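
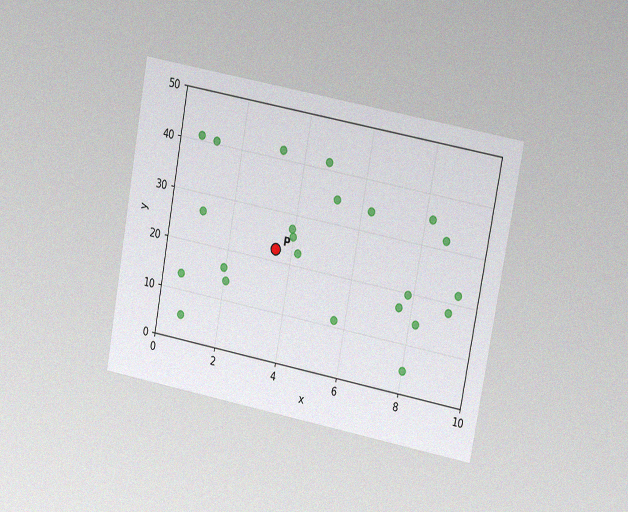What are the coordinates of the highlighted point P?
(3.5, 22.5)

The chart is tilted about 10° clockwise and viewed at a slight angle, with some photo noise. Following the gridlines from P to each axis, P sits at (3.5, 22.5).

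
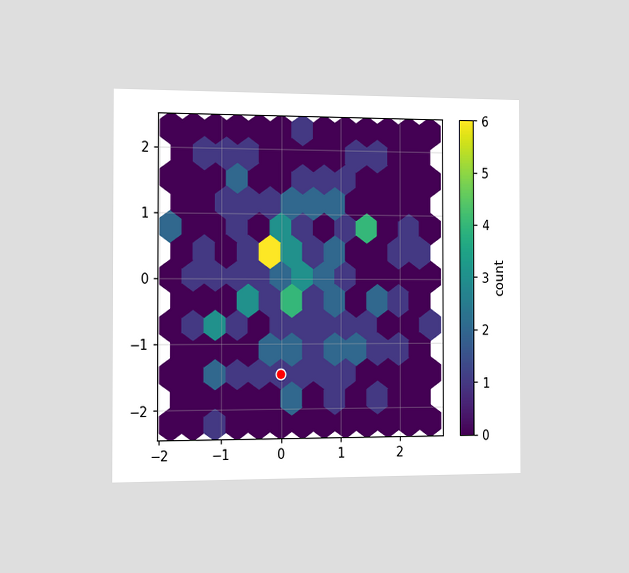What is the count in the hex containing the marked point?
1

The chart is viewed slightly from the left. The marked hex reads 1 on the colorbar.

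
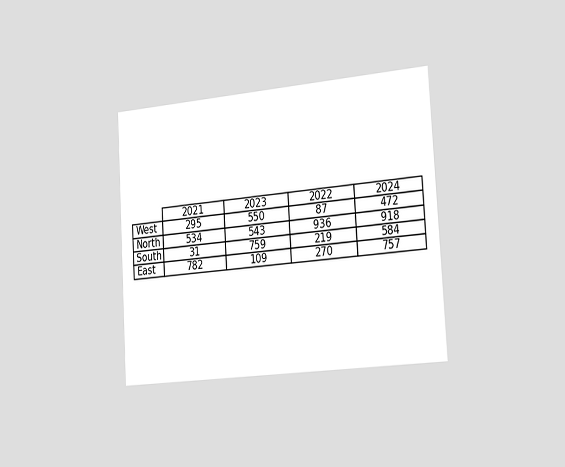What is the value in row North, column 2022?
936

The chart is tilted about 3° counter-clockwise and viewed slightly from the right. The (North, 2022) cell reads 936.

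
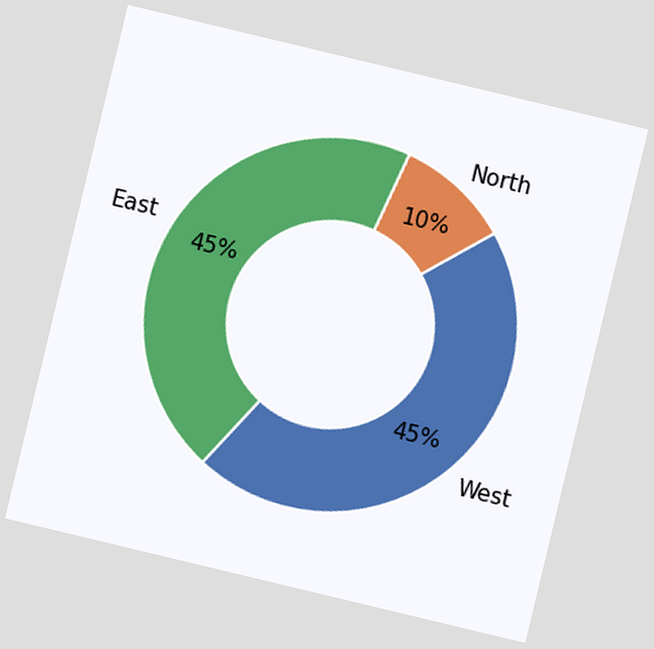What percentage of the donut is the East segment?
45%

The chart is tilted about 13° clockwise. The East segment takes up 45% of the ring.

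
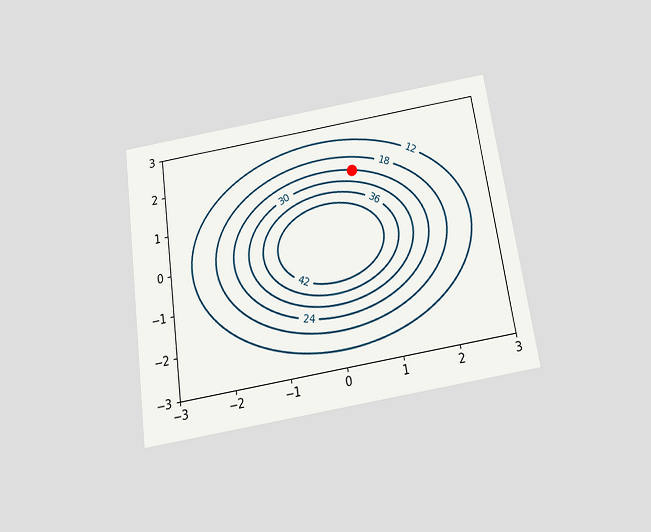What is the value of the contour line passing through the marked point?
24

The chart is tilted about 8° counter-clockwise and viewed slightly from below. The marked point sits on the contour labelled 24.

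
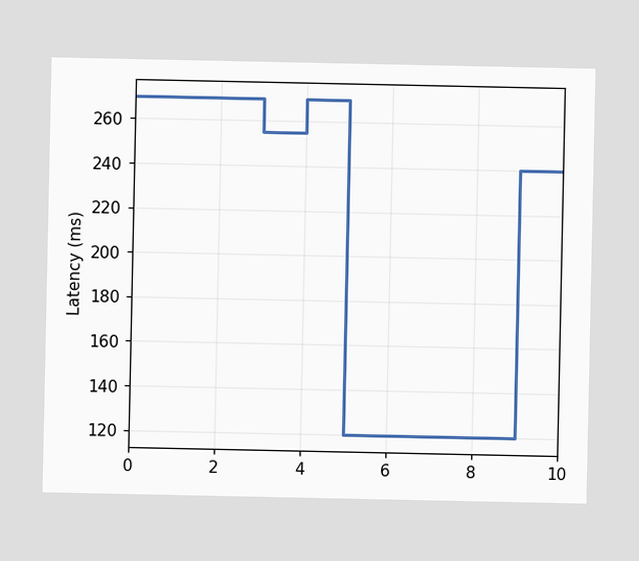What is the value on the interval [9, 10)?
On [9, 10) the step sits at 240ms.

240ms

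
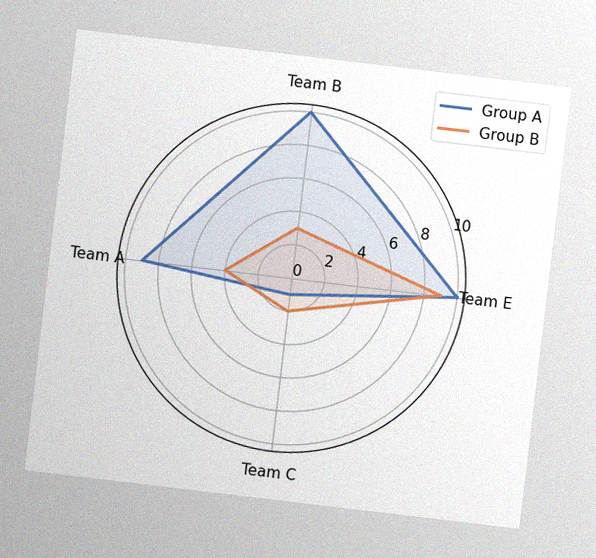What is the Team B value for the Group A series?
10

The chart is tilted about 7° clockwise, with some photo noise. On the Team B axis, Group A reaches 10.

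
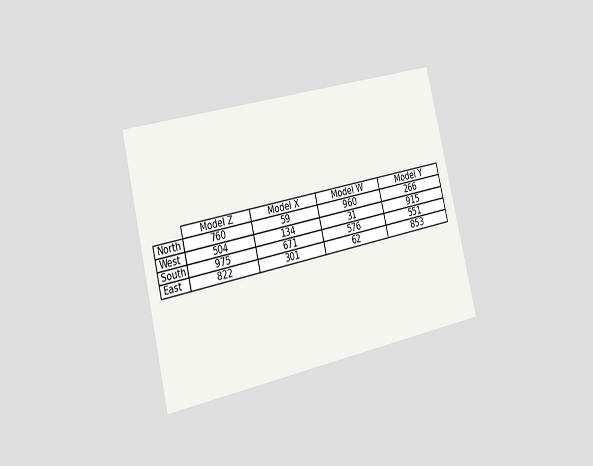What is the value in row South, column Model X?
The chart is tilted about 13° counter-clockwise and viewed slightly from the left. The (South, Model X) cell reads 671.

671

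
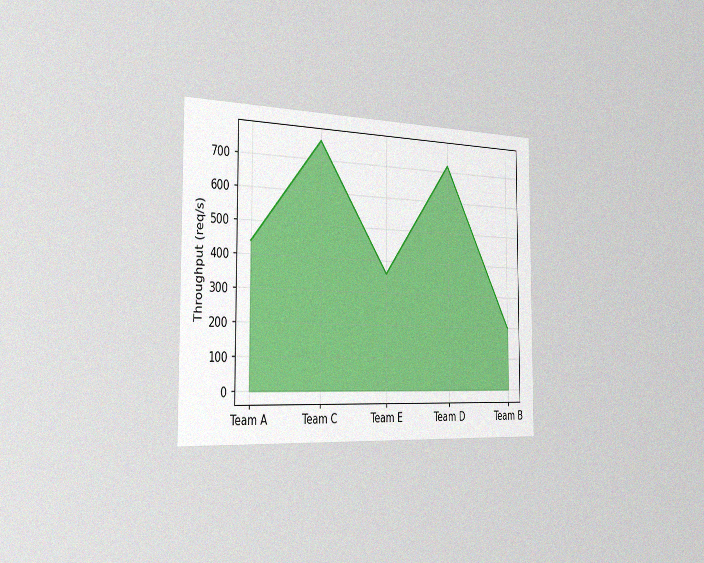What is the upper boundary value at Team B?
200req/s

The chart is viewed slightly from the left, with some photo noise. At Team B the upper boundary is at 200req/s.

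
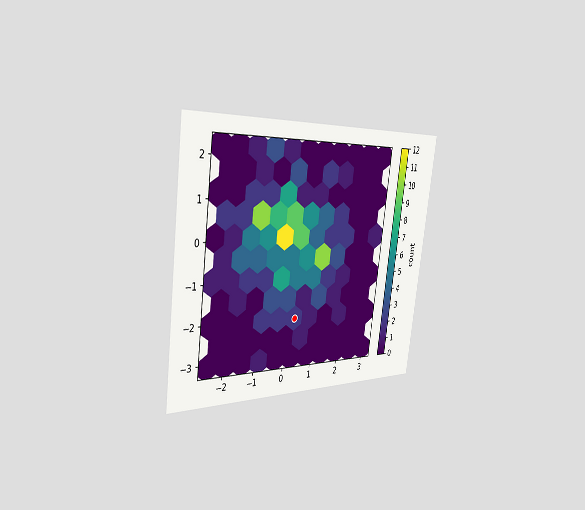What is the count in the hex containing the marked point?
The chart is tilted about 8° clockwise and viewed slightly from the left. The marked hex reads 2 on the colorbar.

2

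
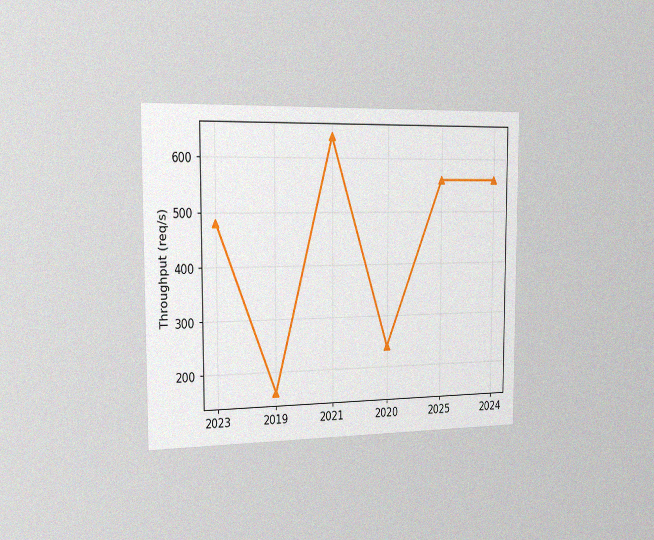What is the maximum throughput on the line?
640req/s

The chart is viewed slightly from the left, with some photo noise. The highest point is at 2021, and reading across to the y-axis gives 640req/s.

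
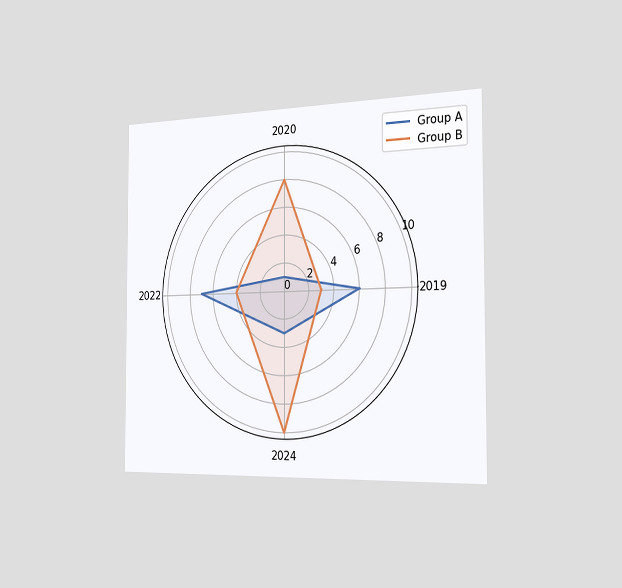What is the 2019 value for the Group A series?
6

The chart is viewed slightly from the right. On the 2019 axis, Group A reaches 6.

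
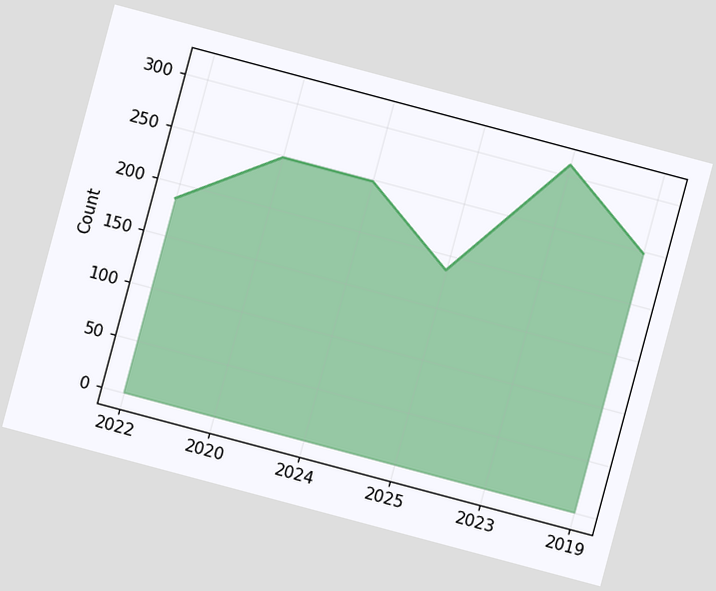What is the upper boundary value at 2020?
248

The chart is tilted about 15° clockwise. At 2020 the upper boundary is at 248.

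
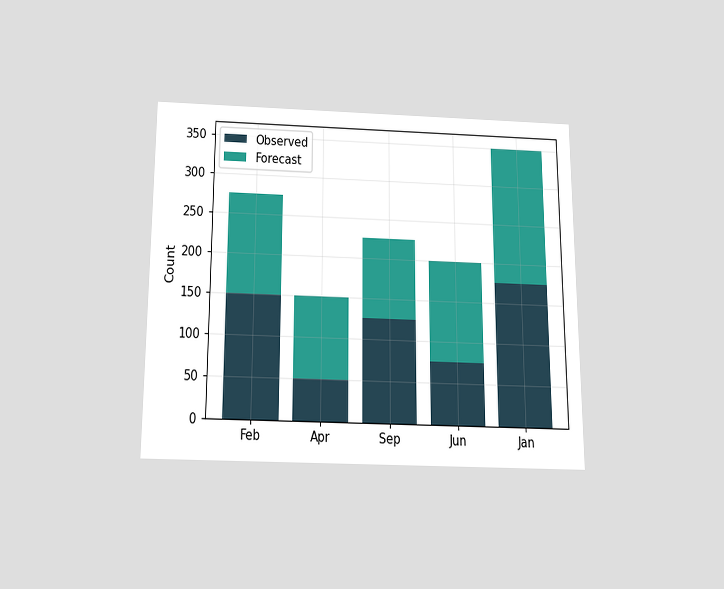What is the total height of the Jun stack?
200

The chart is viewed slightly from below. The Jun stack's top reaches 200 on the y-axis.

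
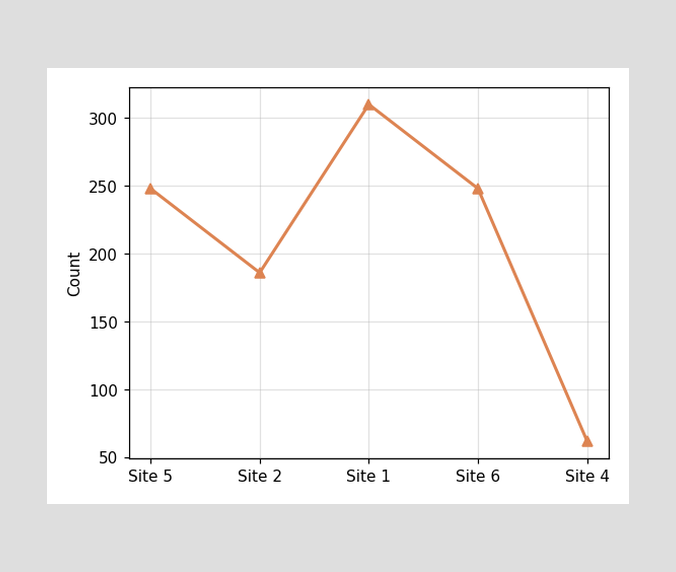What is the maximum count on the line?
310

The highest point is at Site 1, and reading across to the y-axis gives 310.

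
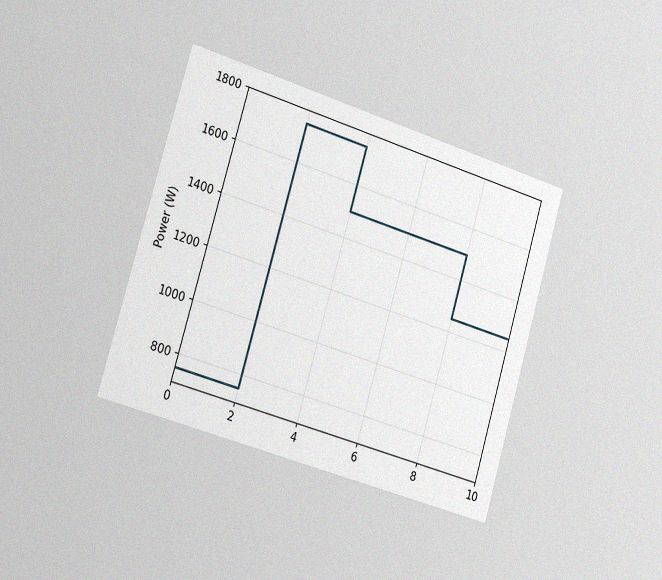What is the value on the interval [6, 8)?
1500W

The chart is tilted about 16° clockwise and viewed slightly from the left, with some photo noise. On [6, 8) the step sits at 1500W.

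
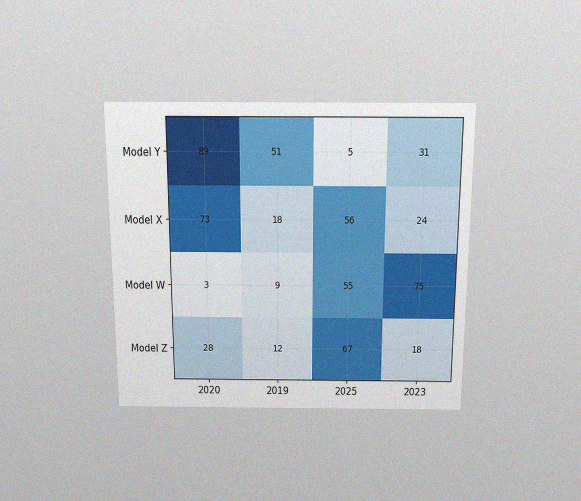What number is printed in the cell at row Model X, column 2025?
56

The chart is viewed slightly from above, with some photo noise. The (Model X, 2025) cell reads 56.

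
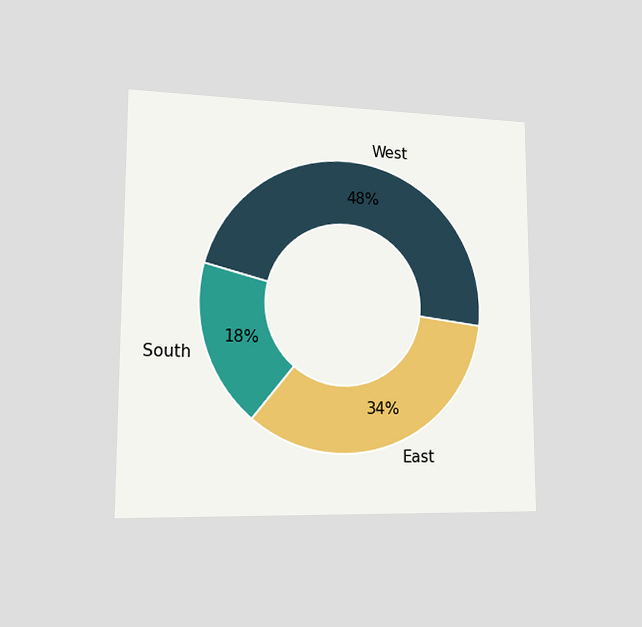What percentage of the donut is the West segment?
48%

The chart is viewed slightly from the left. The West segment takes up 48% of the ring.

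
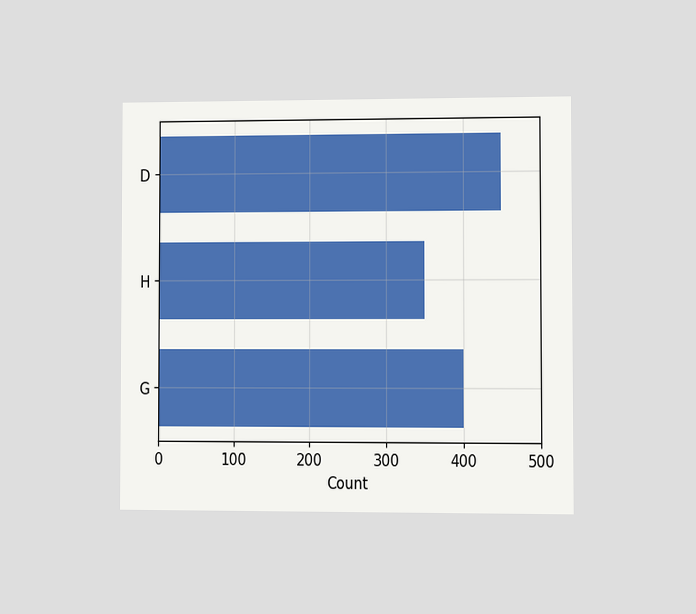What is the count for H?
The chart is viewed at a slight angle. Reading along the chart's x-axis, the H bar reaches 350.

350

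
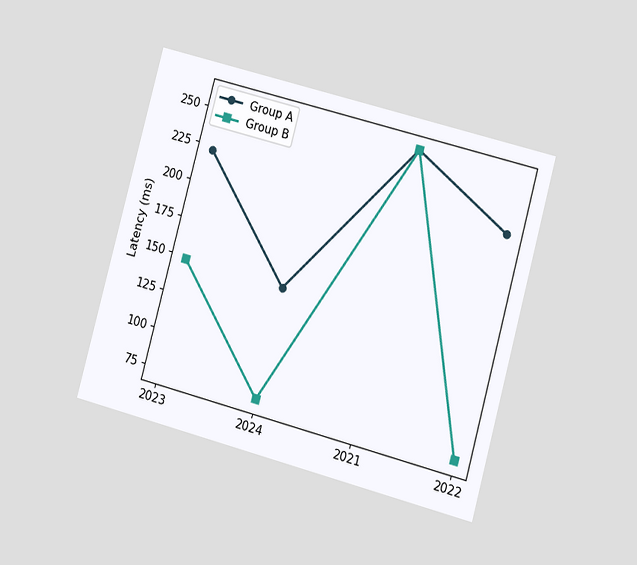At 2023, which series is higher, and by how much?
Group A, by 74ms

The chart is tilted about 15° clockwise and viewed at a slight angle. At 2023, Group A sits above the other line by 74ms.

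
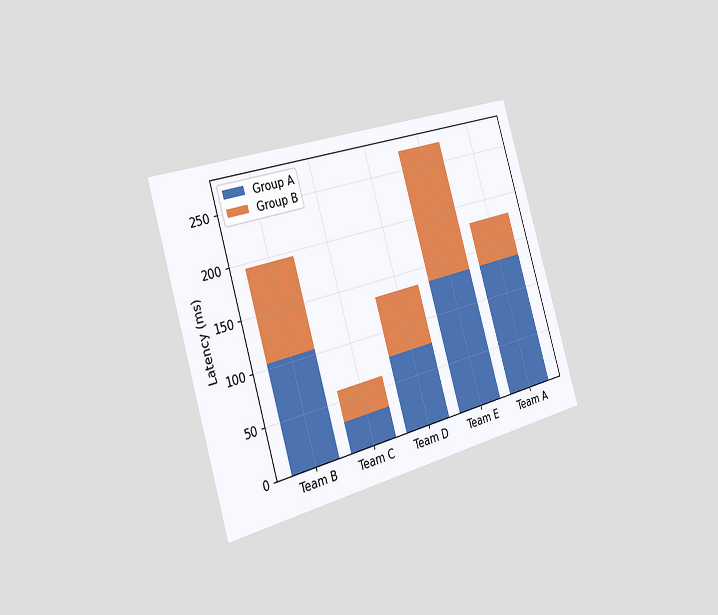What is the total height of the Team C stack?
The chart is tilted about 17° counter-clockwise and viewed slightly from the left. The Team C stack's top reaches 60ms on the y-axis.

60ms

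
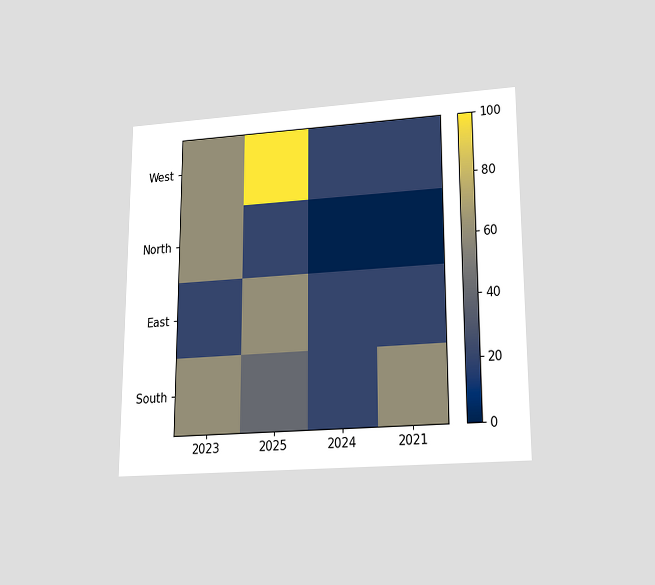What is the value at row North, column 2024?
0

The chart is viewed slightly from below. Matching cell (North, 2024) against the colorbar gives 0.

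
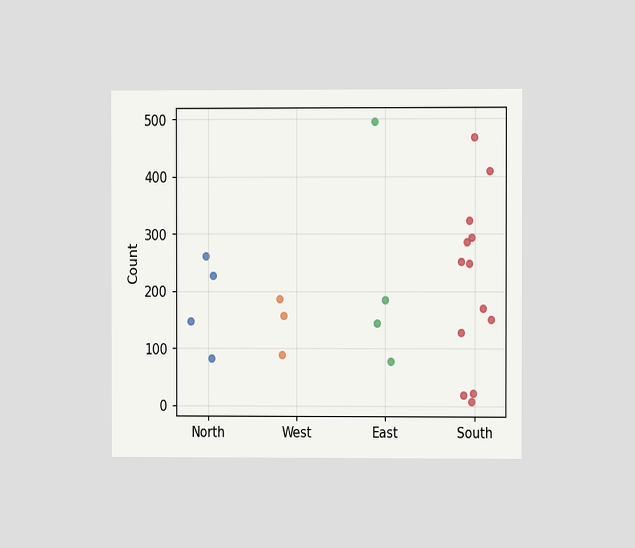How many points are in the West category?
The chart is viewed at a slight angle. Counting the markers in the West column gives 3.

3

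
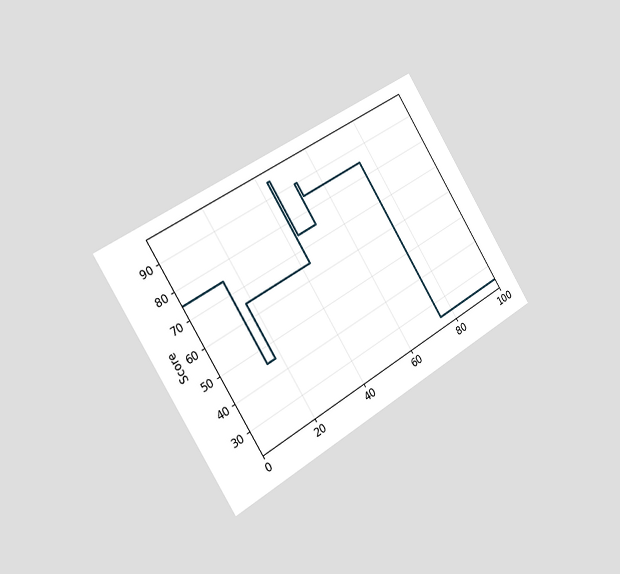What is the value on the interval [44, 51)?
The chart is tilted about 31° counter-clockwise and viewed slightly from the left. On [44, 51) the step sits at 75.

75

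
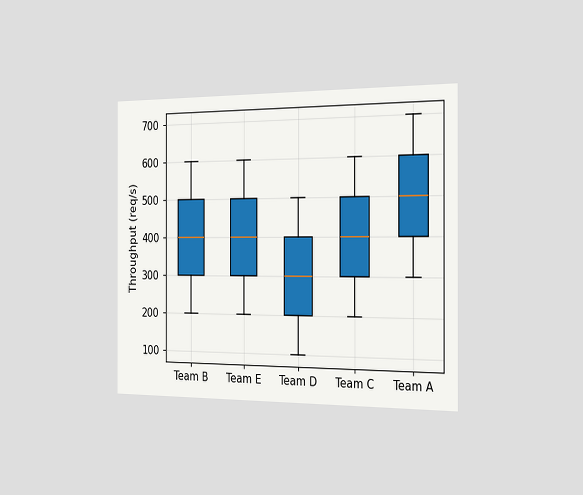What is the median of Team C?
The chart is viewed slightly from the right. The median line in the Team C box sits at 400req/s.

400req/s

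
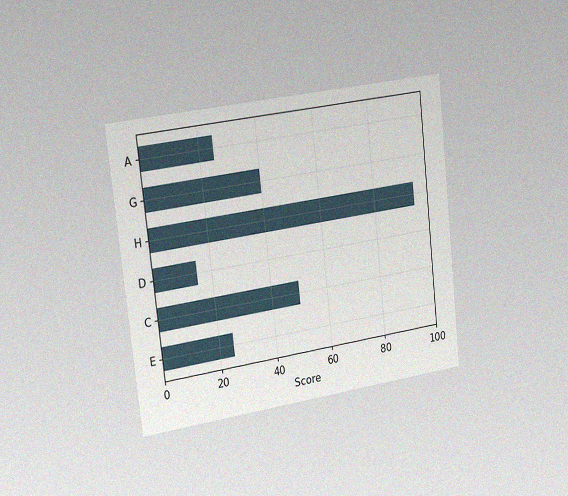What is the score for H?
The chart is tilted about 6° counter-clockwise and viewed slightly from the left, with some photo noise. Reading along the chart's x-axis, the H bar reaches 95.

95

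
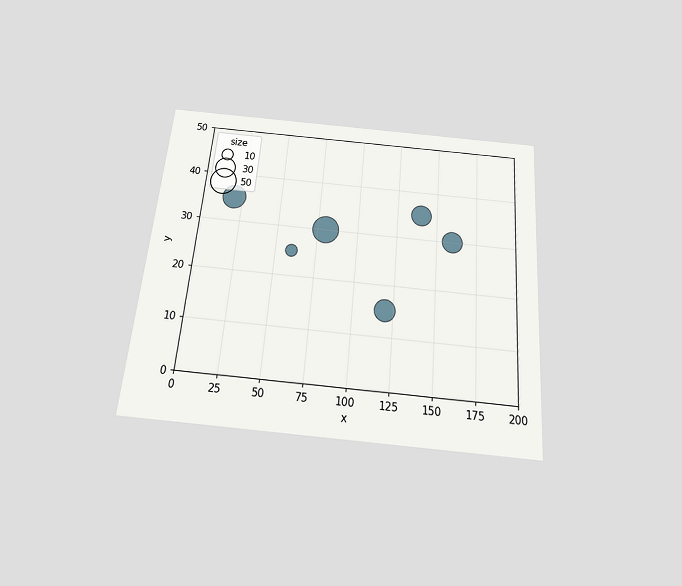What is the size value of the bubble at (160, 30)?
30

The chart is tilted about 5° clockwise and viewed slightly from below. Matching the bubble at (160, 30) against the size legend gives 30.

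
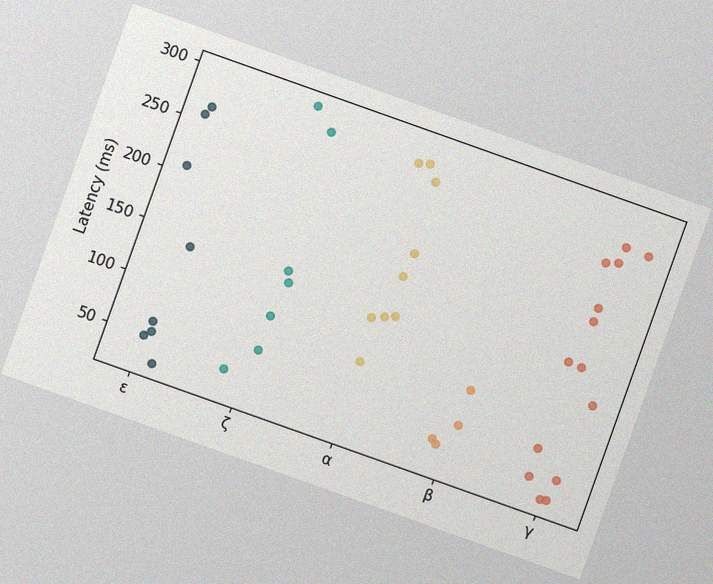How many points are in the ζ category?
7

The chart is tilted about 20° clockwise, with some photo noise. Counting the markers in the ζ column gives 7.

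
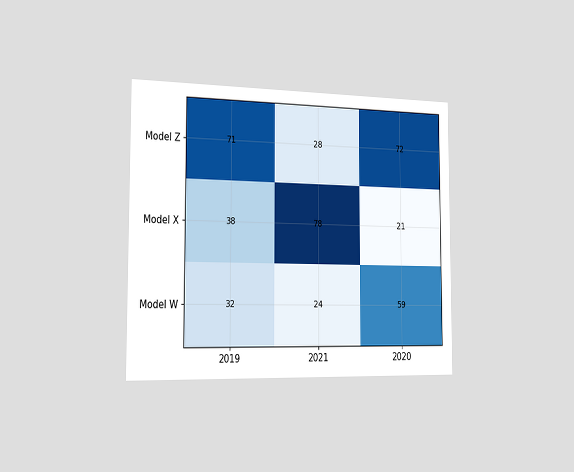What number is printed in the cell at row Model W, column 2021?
The chart is viewed slightly from the left. The (Model W, 2021) cell reads 24.

24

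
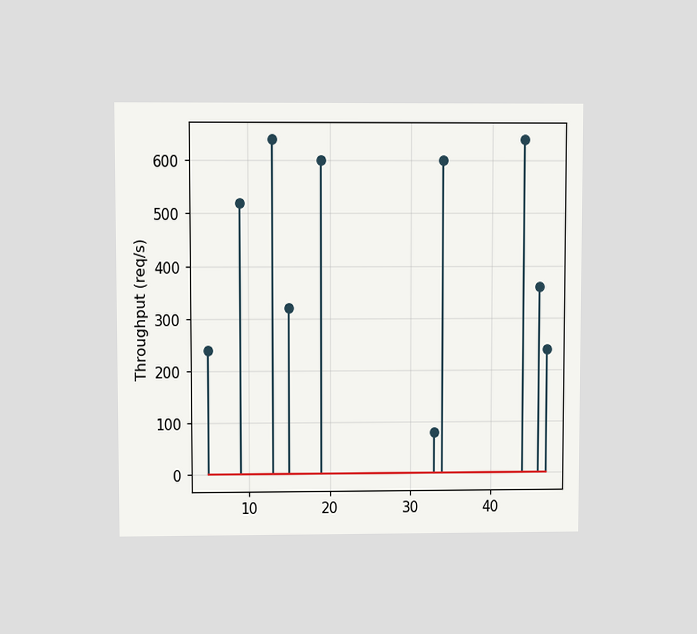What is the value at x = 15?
The chart is viewed at a slight angle. The stem at x=15 reaches 320req/s.

320req/s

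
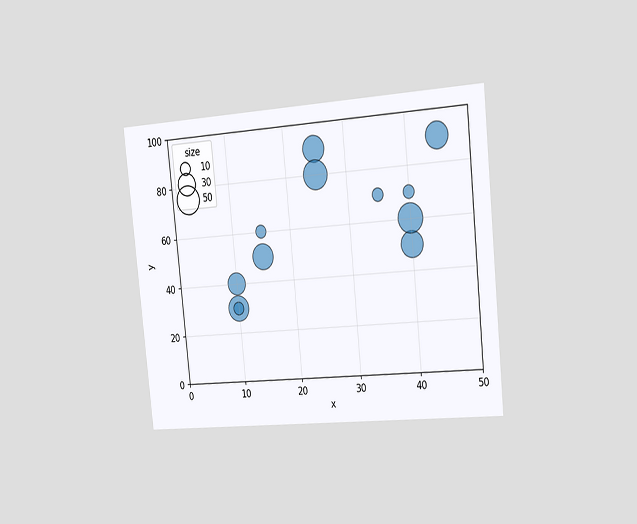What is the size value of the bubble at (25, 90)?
40

The chart is tilted about 6° counter-clockwise and viewed slightly from the right. Matching the bubble at (25, 90) against the size legend gives 40.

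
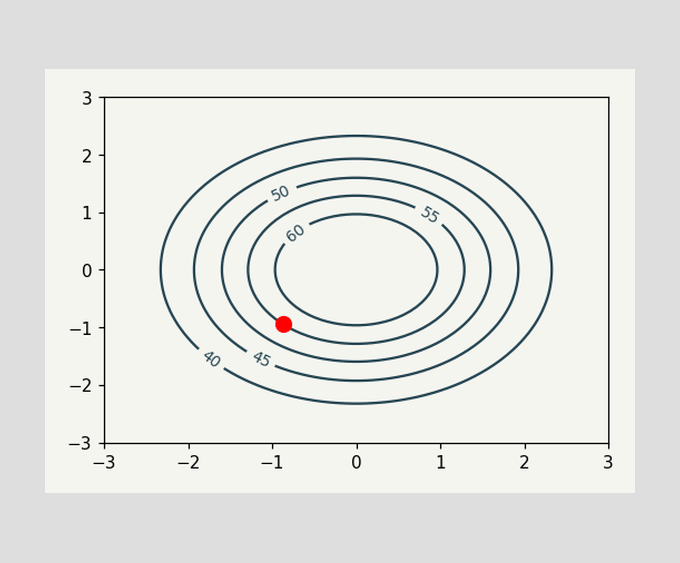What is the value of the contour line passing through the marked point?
The marked point sits on the contour labelled 55.

55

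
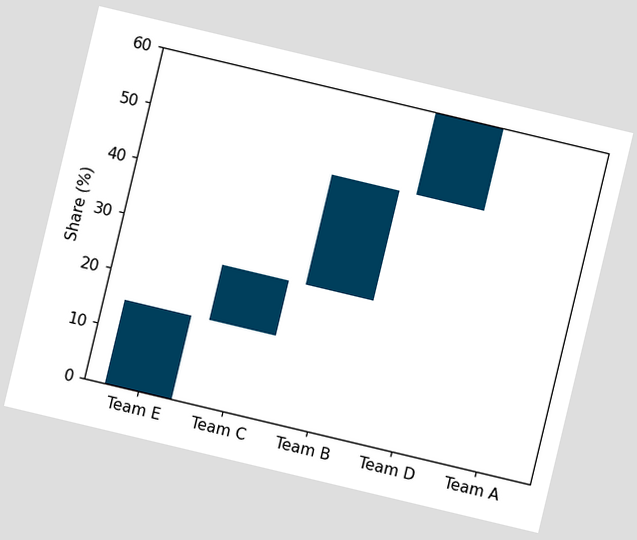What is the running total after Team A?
60%

The chart is tilted about 13° clockwise. After Team A the running total reaches 60%.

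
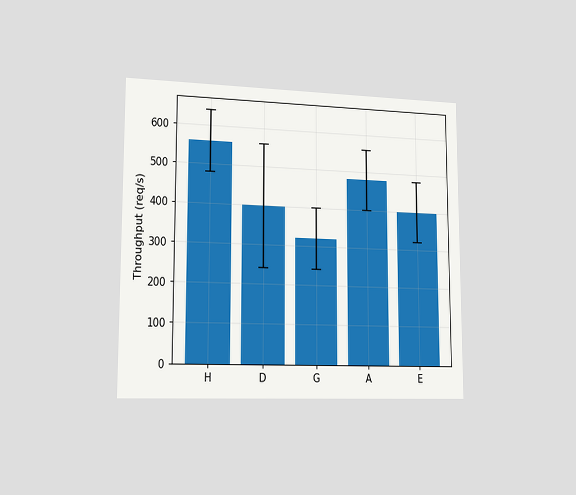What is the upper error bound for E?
The chart is viewed slightly from the left. The E bar's upper whisker reaches 480req/s.

480req/s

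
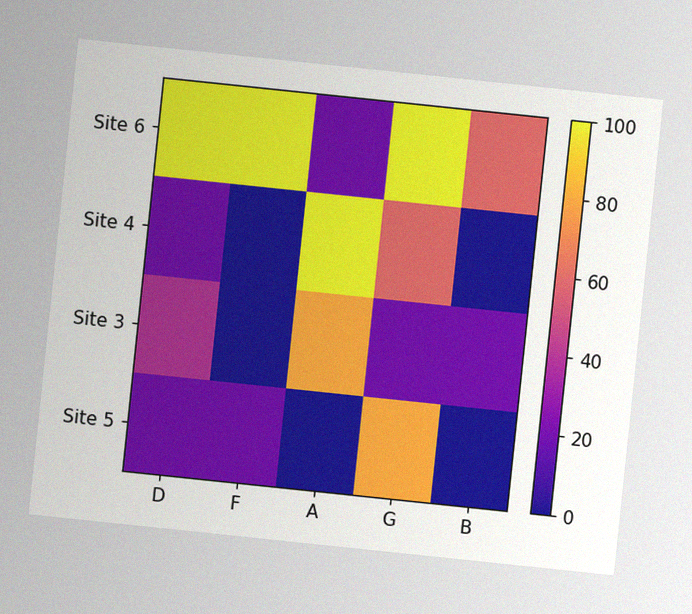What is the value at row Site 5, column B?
0

The chart is tilted about 6° clockwise, with some photo noise. Matching cell (Site 5, B) against the colorbar gives 0.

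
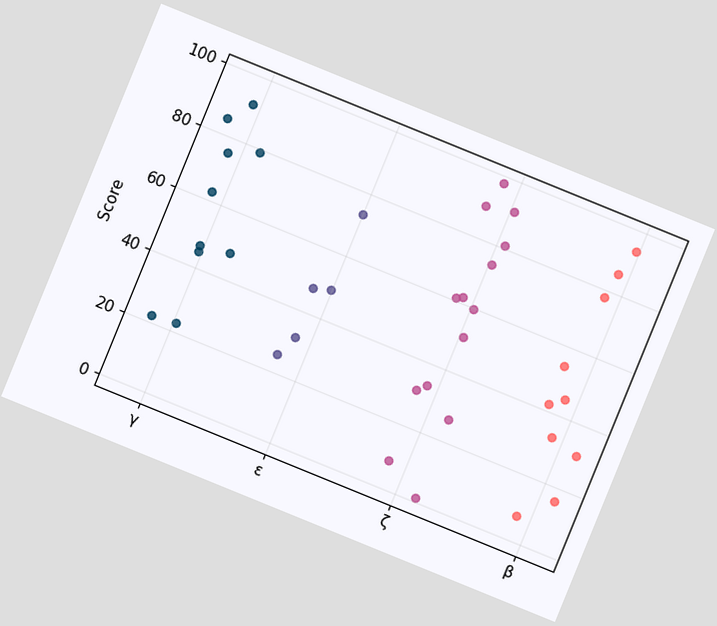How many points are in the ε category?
The chart is tilted about 22° clockwise. Counting the markers in the ε column gives 5.

5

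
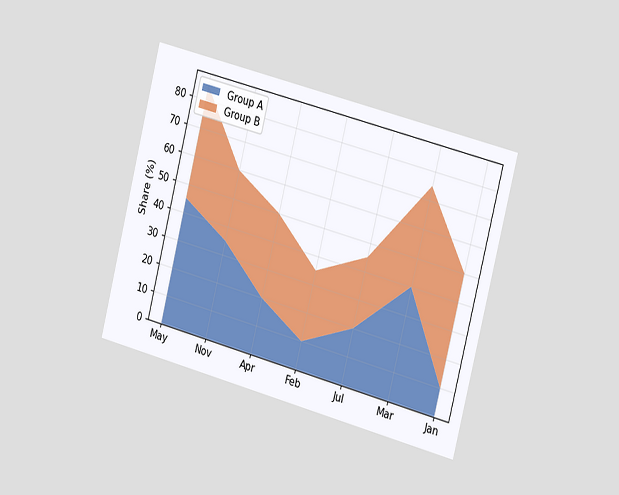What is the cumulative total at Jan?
The chart is tilted about 14° clockwise and viewed slightly from the right. The stacked total at Jan reaches 50%.

50%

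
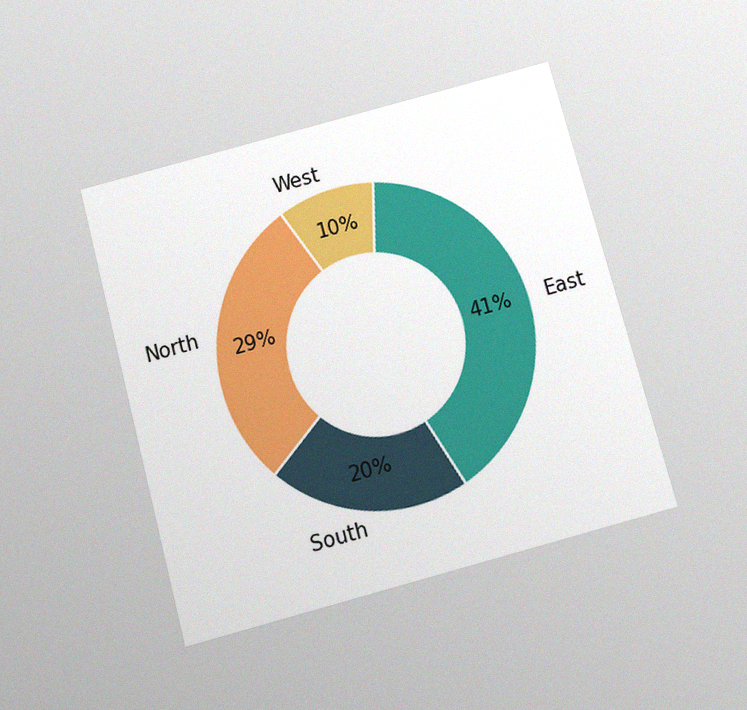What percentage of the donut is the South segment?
The chart is tilted about 15° counter-clockwise and viewed slightly from below, with some photo noise. The South segment takes up 20% of the ring.

20%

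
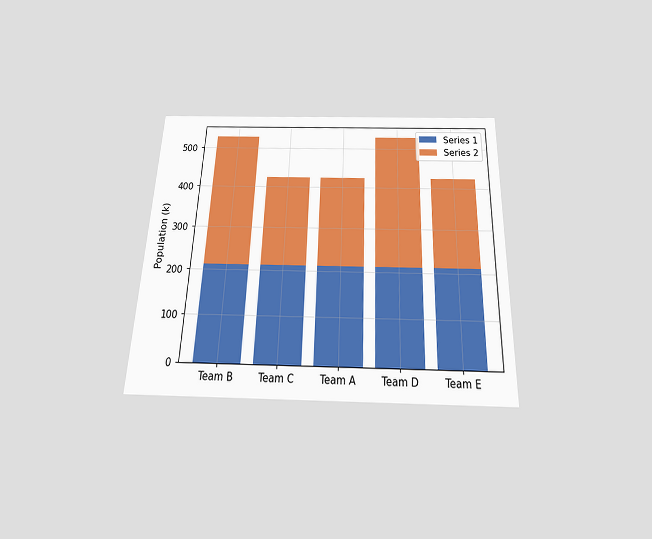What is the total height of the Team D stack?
530k

The chart is tilted about 2° clockwise and viewed slightly from below. The Team D stack's top reaches 530k on the y-axis.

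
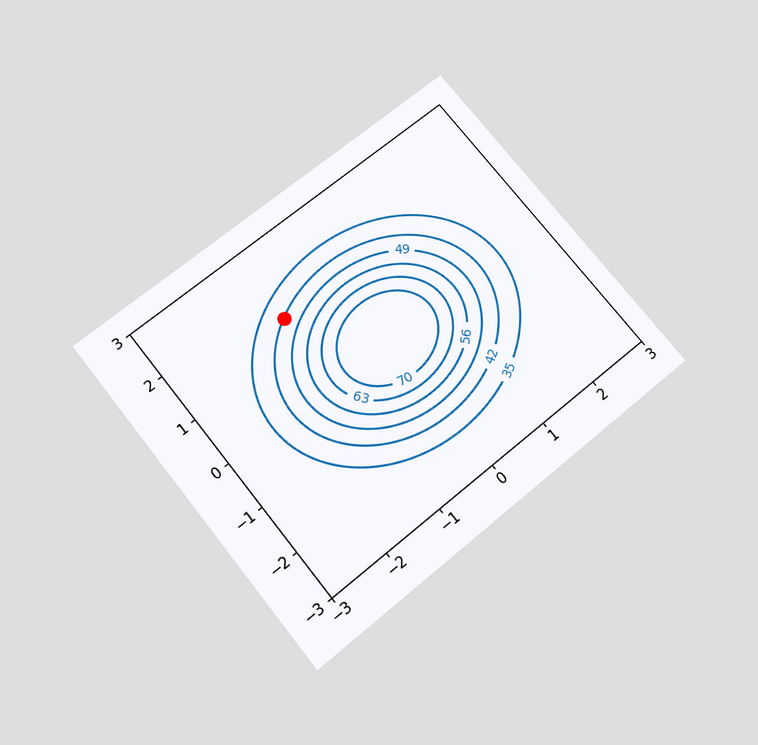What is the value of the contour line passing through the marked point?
42

The chart is tilted about 39° counter-clockwise and viewed slightly from below. The marked point sits on the contour labelled 42.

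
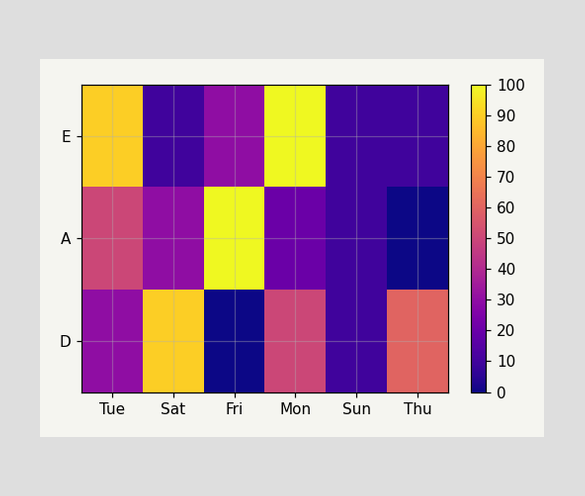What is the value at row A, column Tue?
Matching cell (A, Tue) against the colorbar gives 50.

50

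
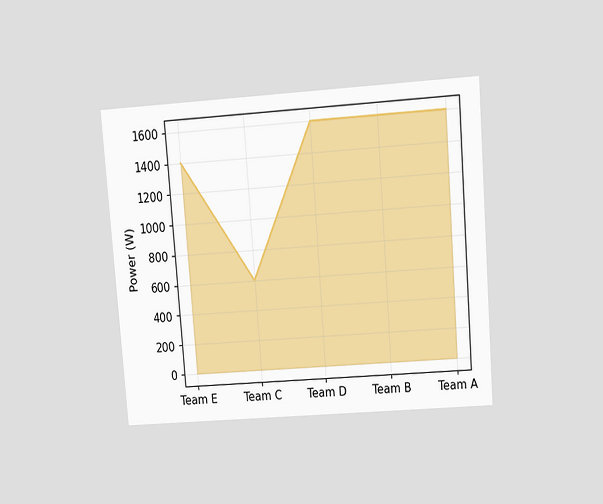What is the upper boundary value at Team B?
1600W

The chart is tilted about 4° counter-clockwise and viewed slightly from above. At Team B the upper boundary is at 1600W.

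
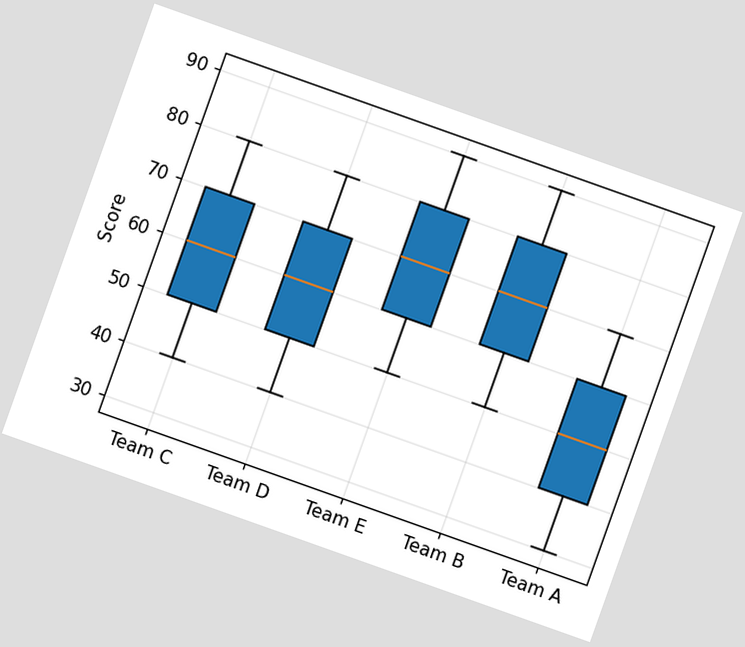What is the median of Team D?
60

The chart is tilted about 20° clockwise. The median line in the Team D box sits at 60.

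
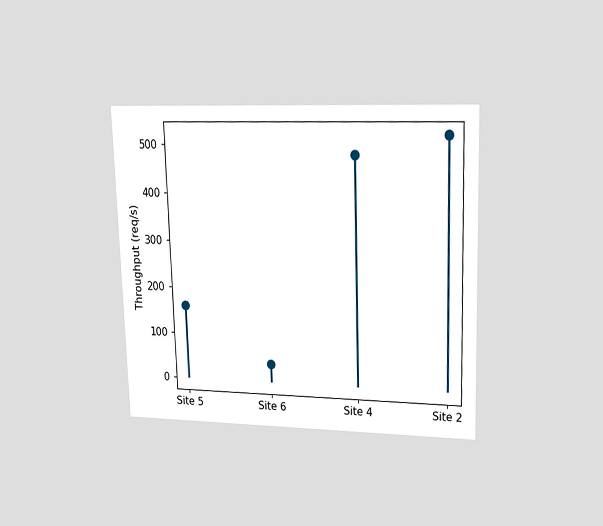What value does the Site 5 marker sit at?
160req/s

The chart is viewed at a slight angle. The Site 5 marker sits at 160req/s.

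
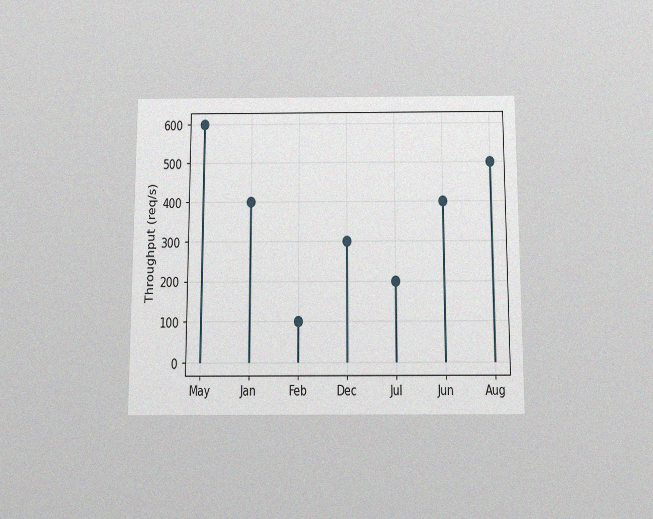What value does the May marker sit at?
600req/s

The chart is viewed slightly from below, with some photo noise. The May marker sits at 600req/s.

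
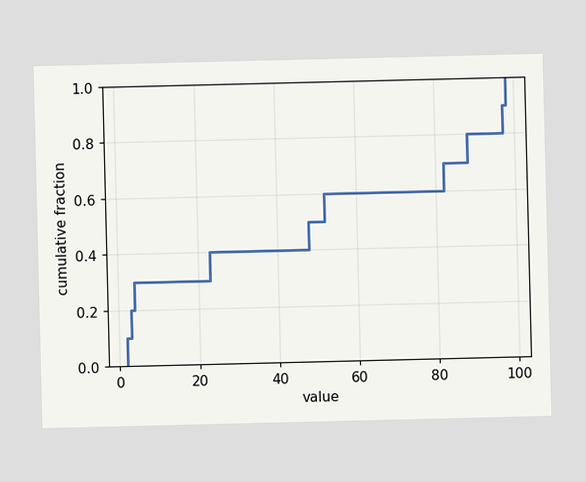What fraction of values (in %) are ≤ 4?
30%

At x=4 the ECDF step is at 30%.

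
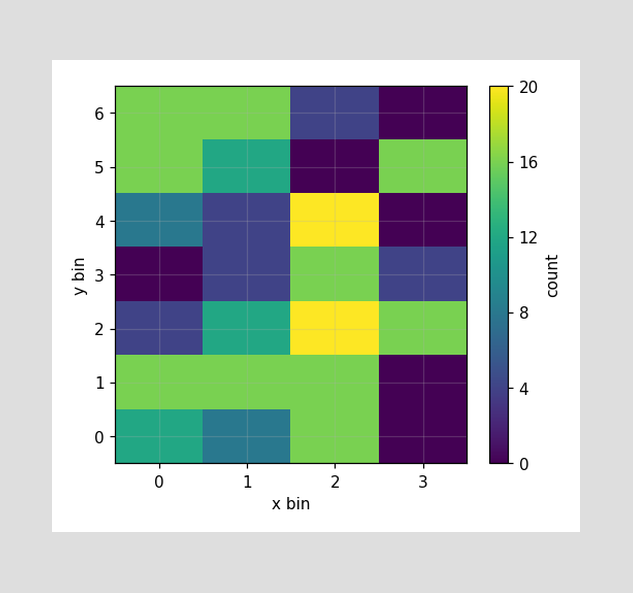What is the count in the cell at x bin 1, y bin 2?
12

Matching the cell (1, 2) against the colorbar gives 12.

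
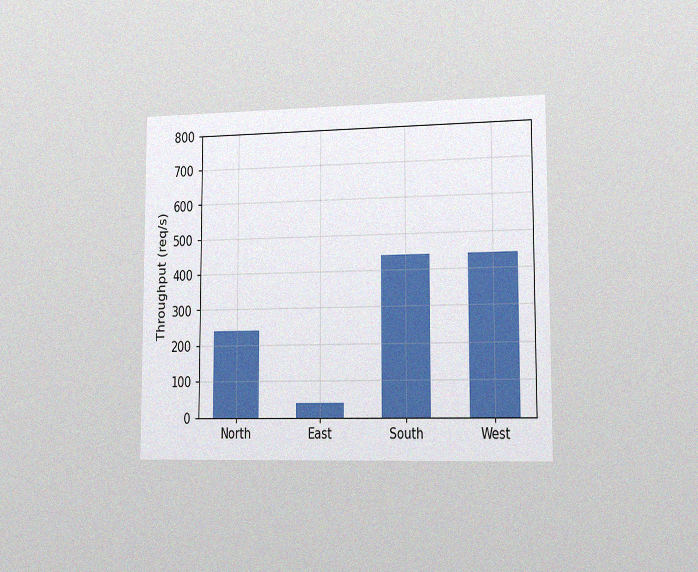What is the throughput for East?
40req/s

The chart is viewed slightly from the right, with some photo noise. Reading along the chart's y-axis, the East bar reaches 40req/s.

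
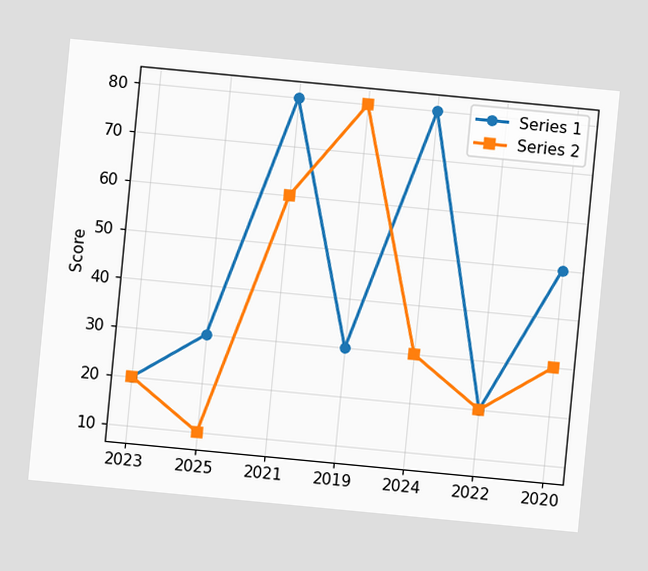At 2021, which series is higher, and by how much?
Series 1, by 20

The chart is tilted about 5° clockwise. At 2021, Series 1 sits above the other line by 20.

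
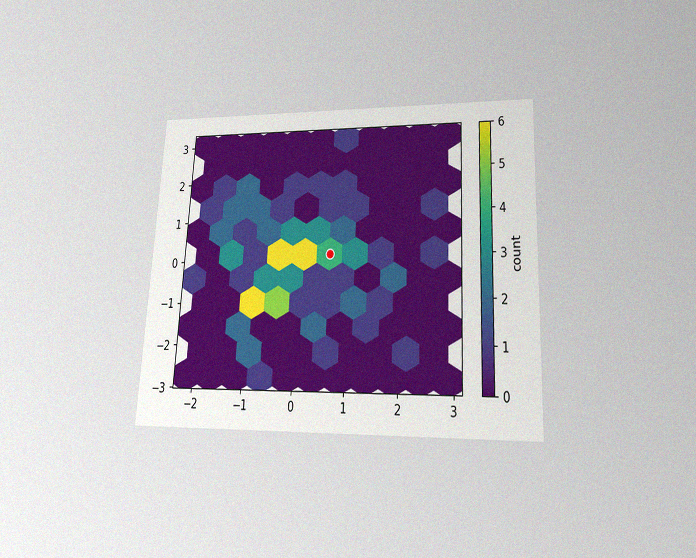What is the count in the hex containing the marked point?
The chart is tilted about 3° clockwise and viewed slightly from below, with some photo noise. The marked hex reads 4 on the colorbar.

4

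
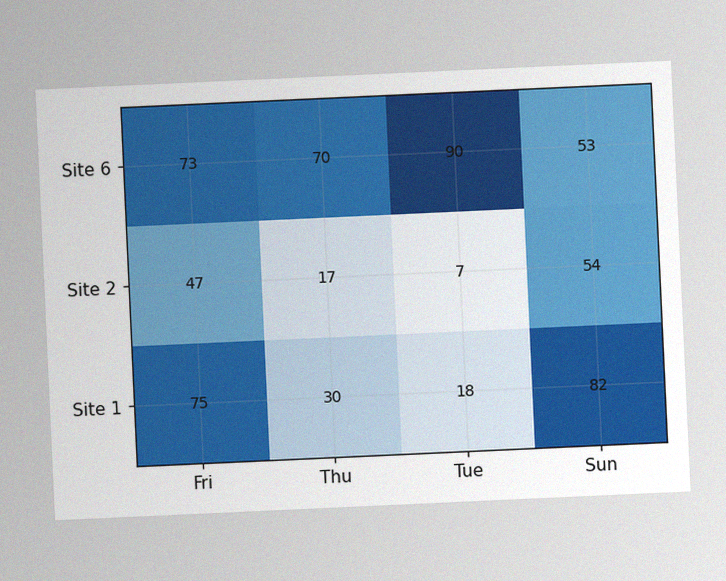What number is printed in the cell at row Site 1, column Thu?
The chart is tilted about 3° counter-clockwise, with some photo noise. The (Site 1, Thu) cell reads 30.

30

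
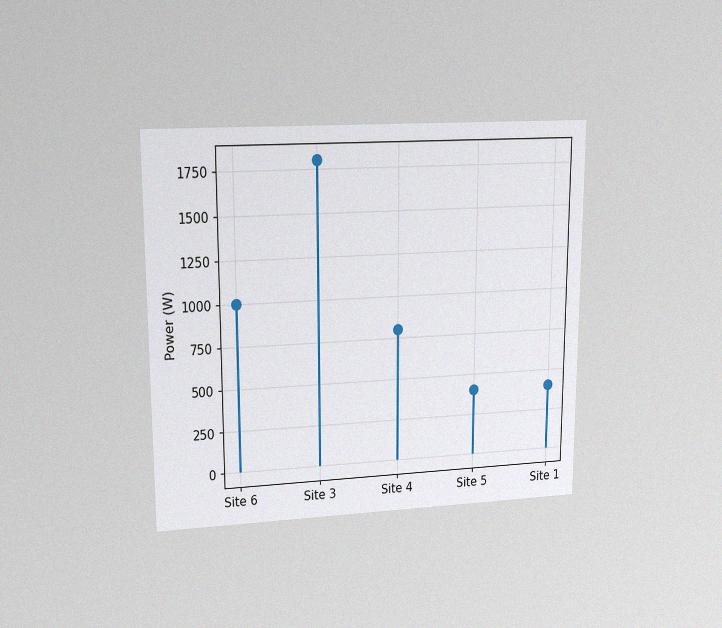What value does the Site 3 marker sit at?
1800W

The chart is viewed at a slight angle, with some photo noise. The Site 3 marker sits at 1800W.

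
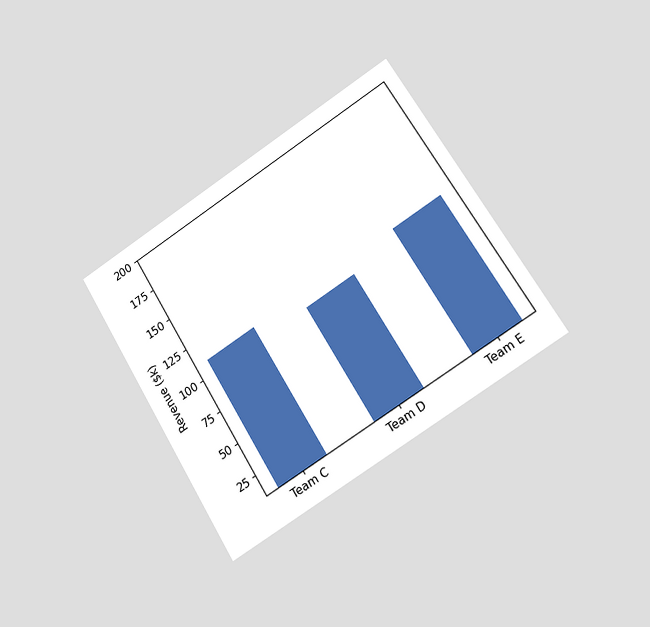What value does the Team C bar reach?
$110k

The chart is tilted about 31° counter-clockwise and viewed slightly from the right. Reading along the chart's y-axis, the Team C bar reaches $110k.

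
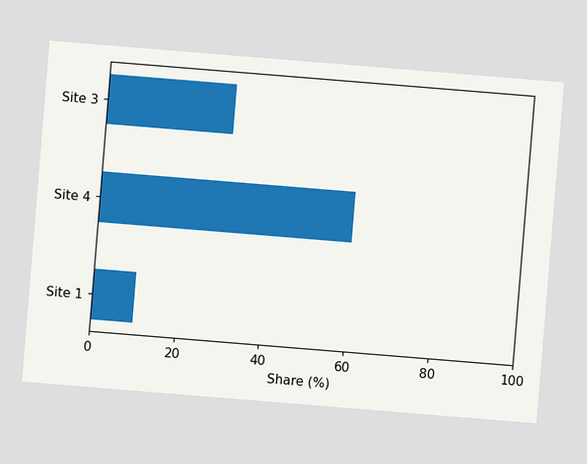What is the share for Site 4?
The chart is tilted about 5° clockwise. Reading along the chart's x-axis, the Site 4 bar reaches 60%.

60%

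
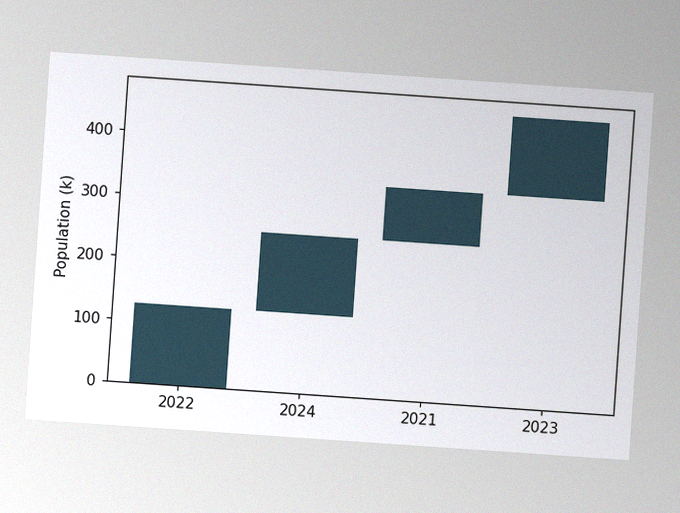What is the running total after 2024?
252k

The chart is tilted about 4° clockwise, with some photo noise. After 2024 the running total reaches 252k.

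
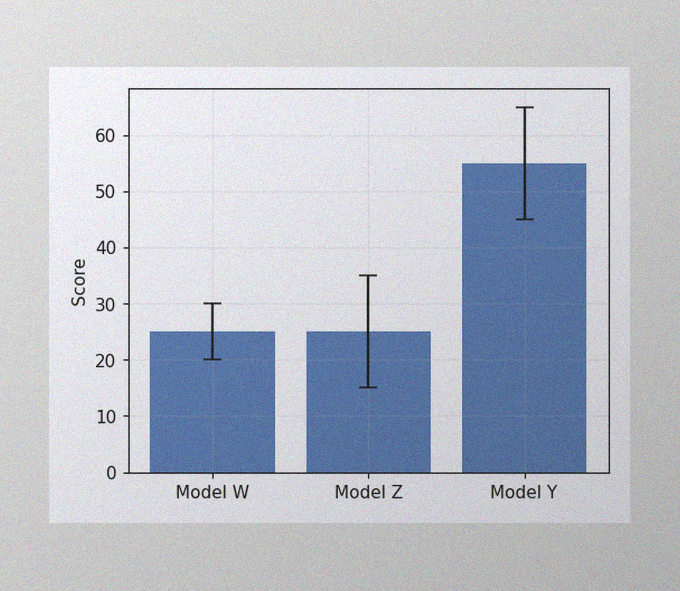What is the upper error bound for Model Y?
65

The image has some photo noise and uneven lighting. The Model Y bar's upper whisker reaches 65.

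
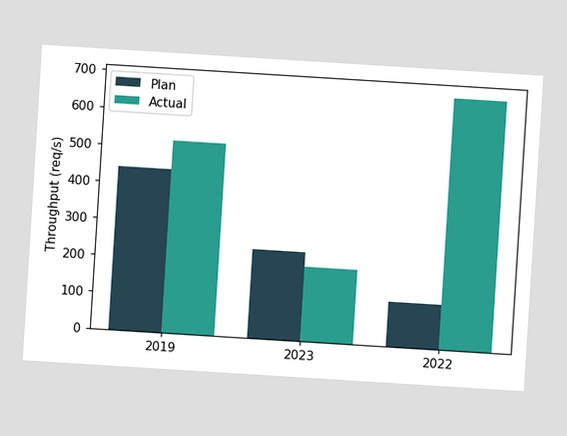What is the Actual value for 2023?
200req/s

The chart is tilted about 4° clockwise. The Actual bar at 2023 reaches 200req/s on the y-axis.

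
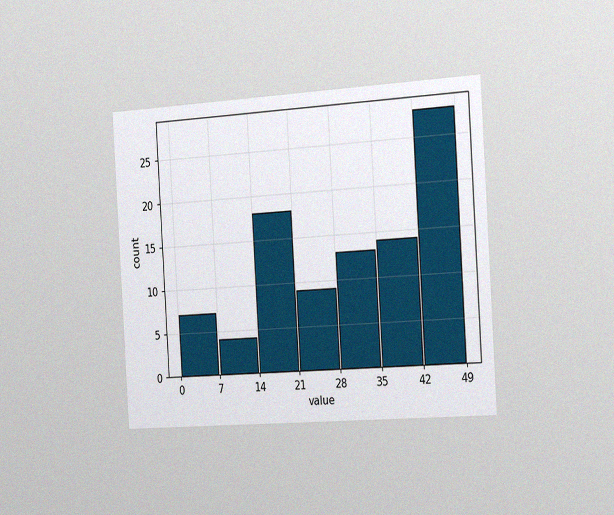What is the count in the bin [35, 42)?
14

The chart is tilted about 3° counter-clockwise and viewed slightly from the right, with some photo noise. The [35, 42) bin has height 14.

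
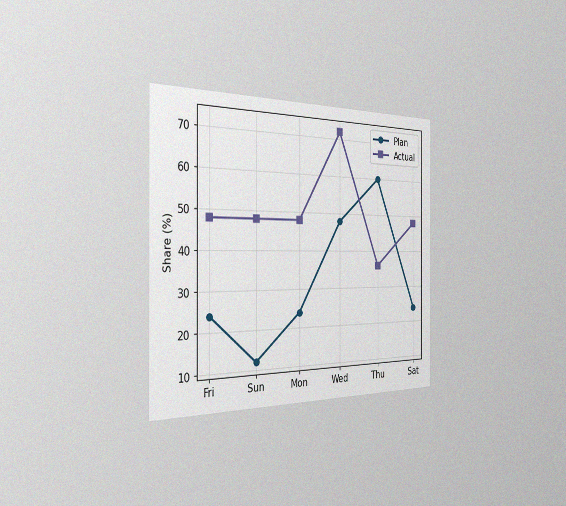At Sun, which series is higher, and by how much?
The chart is viewed slightly from the left, with some photo noise. At Sun, Actual sits above the other line by 36%.

Actual, by 36%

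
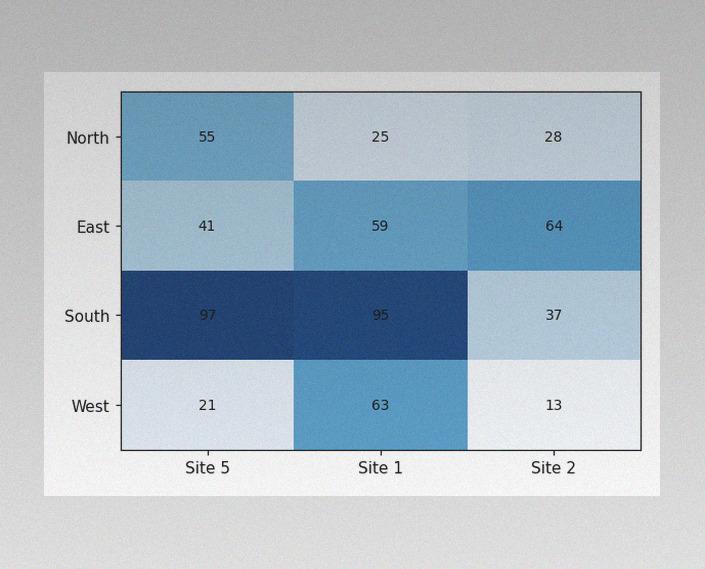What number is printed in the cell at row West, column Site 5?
21

The image has some photo noise and uneven lighting. The (West, Site 5) cell reads 21.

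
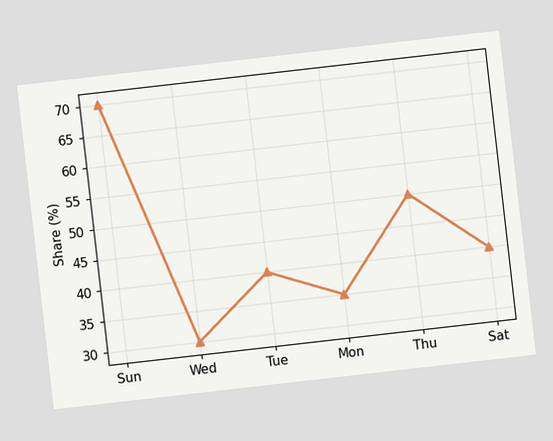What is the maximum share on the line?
The chart is tilted about 7° counter-clockwise. The highest point is at Sun, and reading across to the y-axis gives 70%.

70%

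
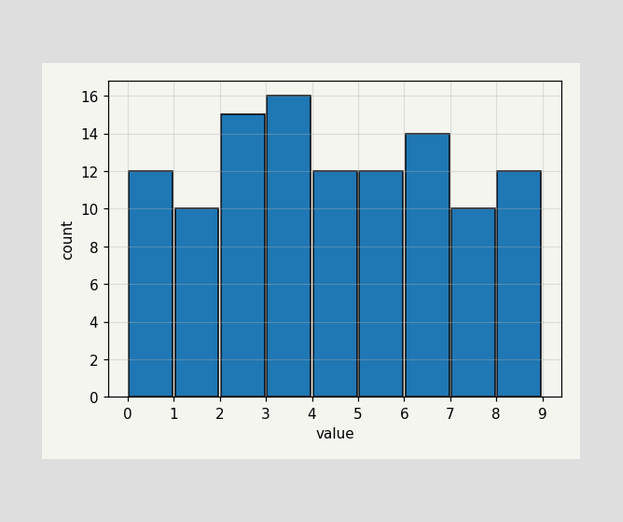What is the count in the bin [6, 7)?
The [6, 7) bin has height 14.

14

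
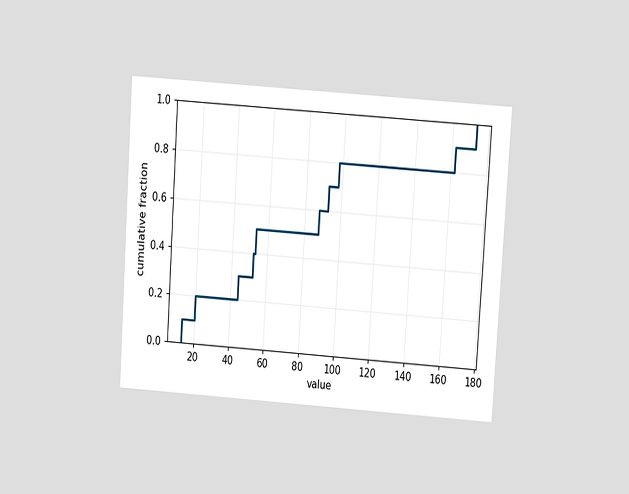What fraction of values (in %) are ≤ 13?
10%

The chart is tilted about 4° clockwise and viewed at a slight angle. At x=13 the ECDF step is at 10%.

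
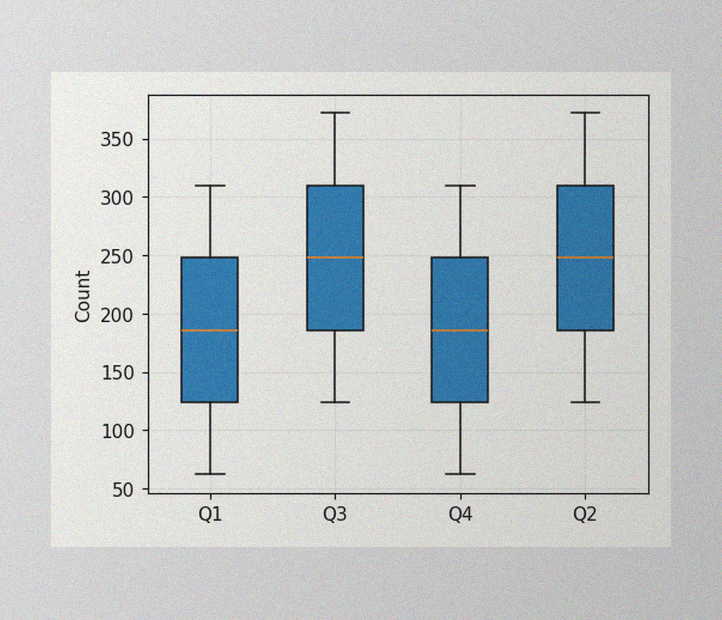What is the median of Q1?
186

The image has some photo noise and uneven lighting. The median line in the Q1 box sits at 186.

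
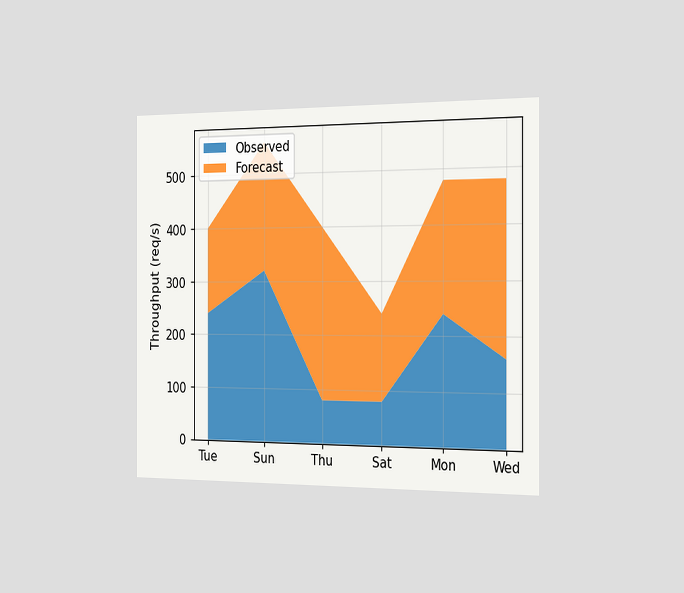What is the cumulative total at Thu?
400req/s

The chart is viewed slightly from the right. The stacked total at Thu reaches 400req/s.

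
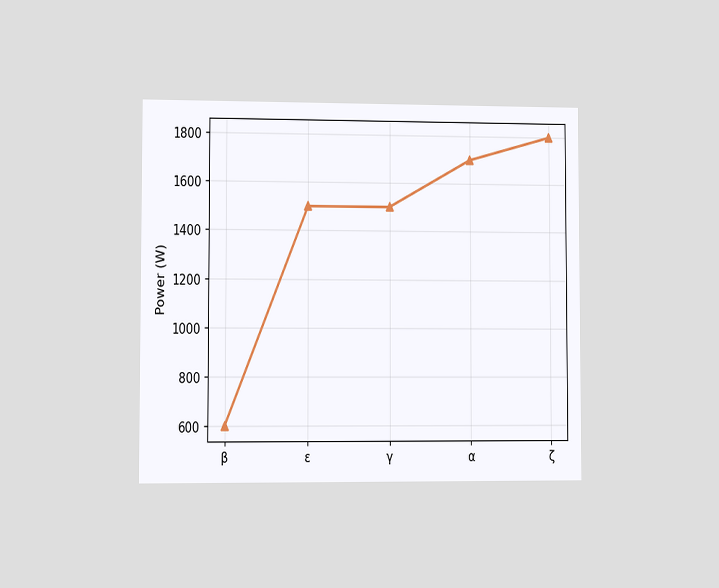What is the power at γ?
1500W

The chart is viewed slightly from the left. At γ, the line is at 1500W.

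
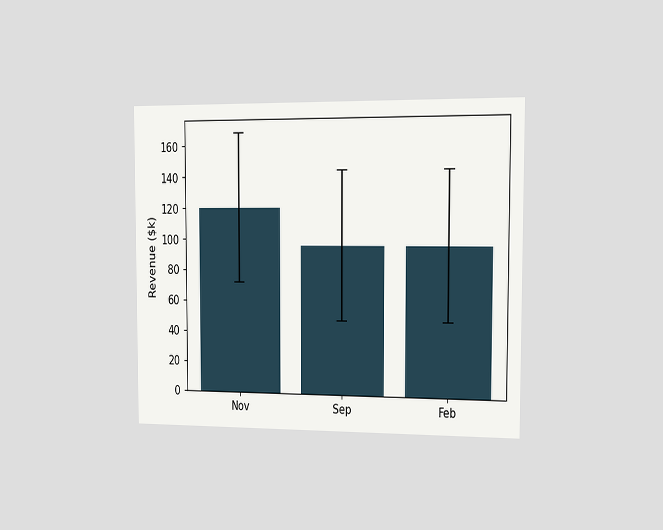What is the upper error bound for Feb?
$144k

The chart is viewed slightly from the right. The Feb bar's upper whisker reaches $144k.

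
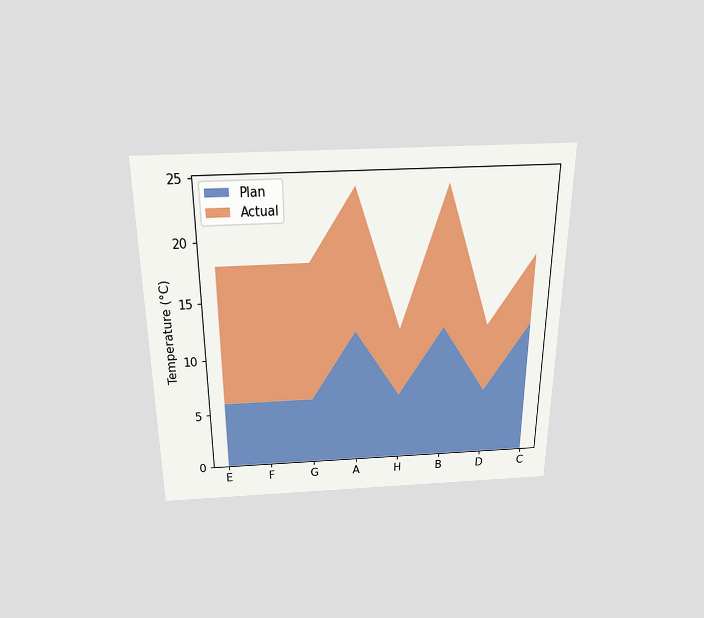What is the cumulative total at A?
24°C

The chart is viewed slightly from above. The stacked total at A reaches 24°C.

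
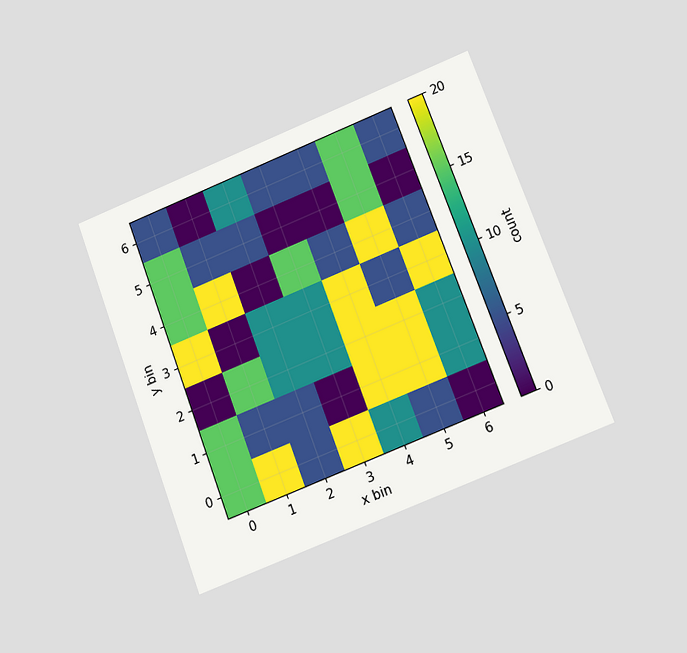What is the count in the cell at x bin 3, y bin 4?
15

The chart is tilted about 21° counter-clockwise and viewed at a slight angle. Matching the cell (3, 4) against the colorbar gives 15.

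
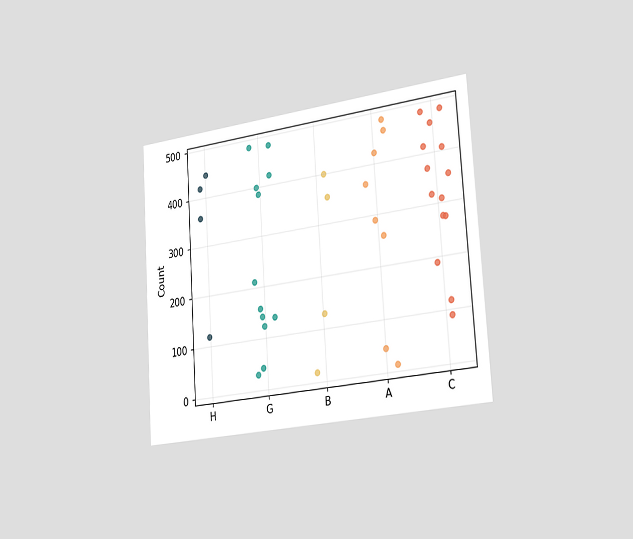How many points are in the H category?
4

The chart is tilted about 4° counter-clockwise and viewed slightly from the right. Counting the markers in the H column gives 4.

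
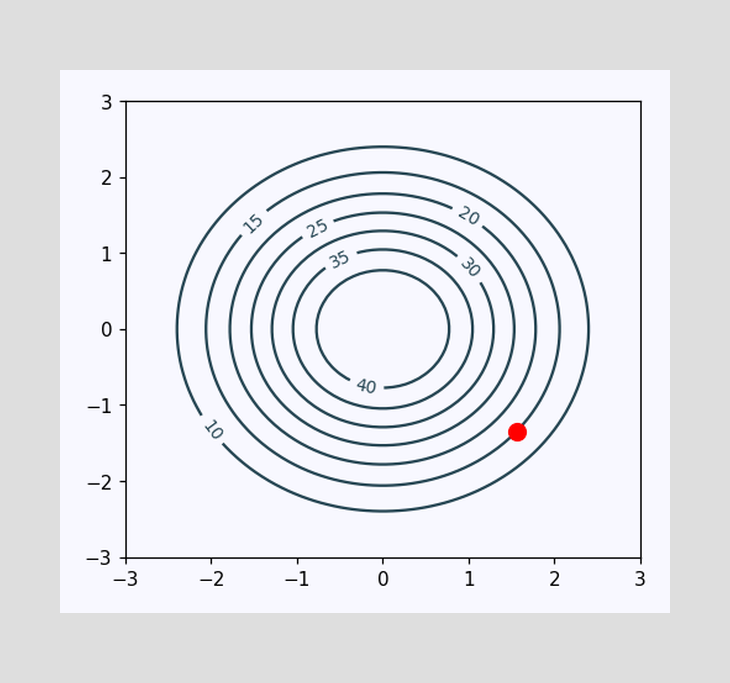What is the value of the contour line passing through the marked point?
The marked point sits on the contour labelled 15.

15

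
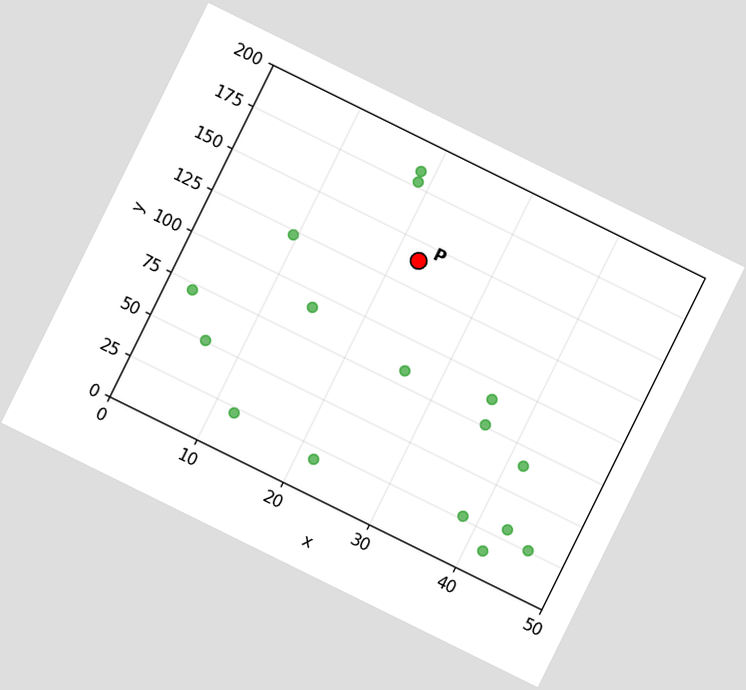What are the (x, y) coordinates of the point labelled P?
(22.5, 140)

The chart is tilted about 26° clockwise. Following the gridlines from P to each axis, P sits at (22.5, 140).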